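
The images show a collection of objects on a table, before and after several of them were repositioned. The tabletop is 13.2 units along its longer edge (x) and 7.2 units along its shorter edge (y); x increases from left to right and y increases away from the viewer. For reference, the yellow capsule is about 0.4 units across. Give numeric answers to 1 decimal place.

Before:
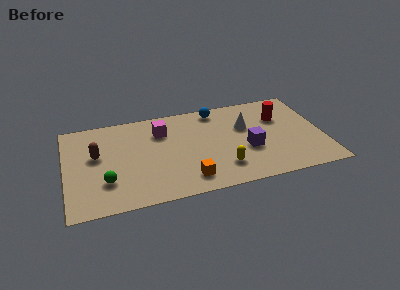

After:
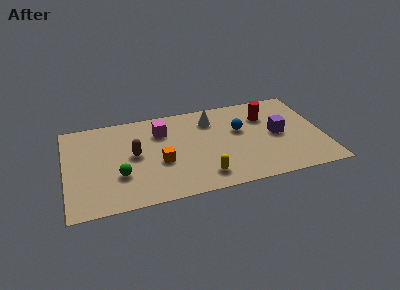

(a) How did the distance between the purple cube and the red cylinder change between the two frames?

-1.1

The distance was about 2.8 in the first image and 1.7 in the second, so they moved 1.1 units closer together.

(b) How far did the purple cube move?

1.8

From (9.3, 2.8) to (10.9, 3.6), the purple cube covered √(1.6² + 0.8²) ≈ 1.8 units.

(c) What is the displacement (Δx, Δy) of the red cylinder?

(-0.7, 0.3)

The red cylinder started near (11.1, 4.9) and ended near (10.4, 5.2).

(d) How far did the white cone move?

2.0

The white cone was near (9.3, 4.6) before and (7.6, 5.6) after, so it travelled √(1.7² + 1.0²) ≈ 2.0 units.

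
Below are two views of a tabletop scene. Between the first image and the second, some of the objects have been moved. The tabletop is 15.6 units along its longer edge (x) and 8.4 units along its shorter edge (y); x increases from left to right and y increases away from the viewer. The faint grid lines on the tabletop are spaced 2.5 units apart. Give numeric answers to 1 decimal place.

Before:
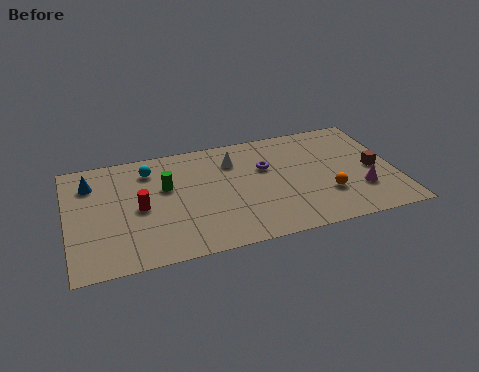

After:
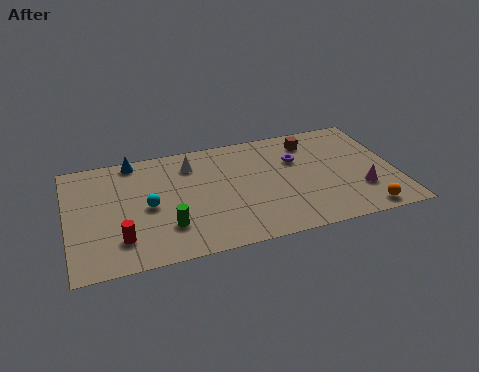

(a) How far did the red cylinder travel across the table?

2.2

The red cylinder was near (3.4, 4.0) before and (2.4, 2.0) after, so it travelled √(1.0² + 2.0²) ≈ 2.2 units.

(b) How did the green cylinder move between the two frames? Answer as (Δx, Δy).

(-0.1, -2.9)

The green cylinder was at about (4.7, 5.2) and moved to about (4.6, 2.3).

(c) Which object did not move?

the magenta cone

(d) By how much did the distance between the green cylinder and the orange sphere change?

+1.4

Before: roughly 7.9 units apart; after: 9.3. That's 1.4 units further apart.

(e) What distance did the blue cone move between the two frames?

2.4

From (1.2, 6.4) to (3.3, 7.6), the blue cone covered √(2.1² + 1.2²) ≈ 2.4 units.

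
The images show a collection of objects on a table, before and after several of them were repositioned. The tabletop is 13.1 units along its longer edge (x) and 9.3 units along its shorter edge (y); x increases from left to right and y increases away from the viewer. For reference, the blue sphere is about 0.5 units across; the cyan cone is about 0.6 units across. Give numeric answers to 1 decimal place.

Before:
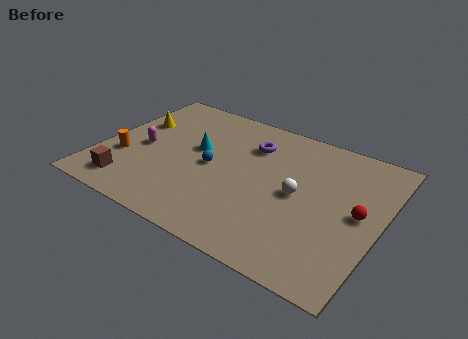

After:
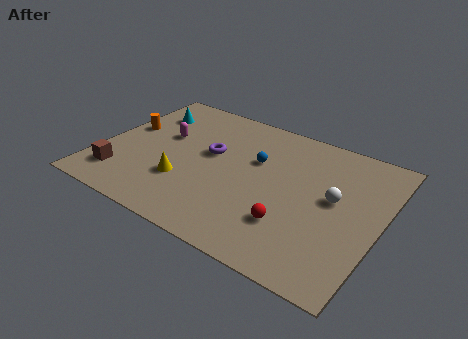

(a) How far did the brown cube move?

0.6

From (1.8, 1.5) to (1.3, 1.9), the brown cube covered √(0.5² + 0.4²) ≈ 0.6 units.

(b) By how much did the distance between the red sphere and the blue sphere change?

-2.9

The distance was about 6.9 in the first image and 4.0 in the second, so they moved 2.9 units closer together.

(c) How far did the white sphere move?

1.7

From (9.3, 4.6) to (10.9, 5.1), the white sphere covered √(1.6² + 0.5²) ≈ 1.7 units.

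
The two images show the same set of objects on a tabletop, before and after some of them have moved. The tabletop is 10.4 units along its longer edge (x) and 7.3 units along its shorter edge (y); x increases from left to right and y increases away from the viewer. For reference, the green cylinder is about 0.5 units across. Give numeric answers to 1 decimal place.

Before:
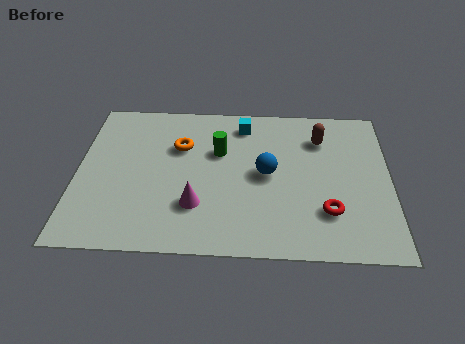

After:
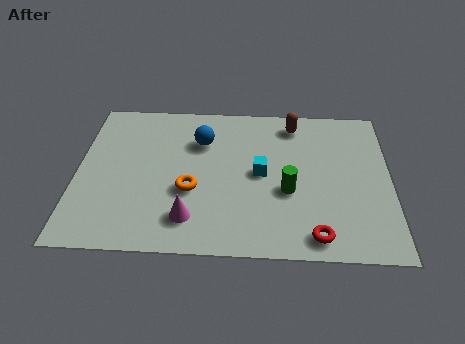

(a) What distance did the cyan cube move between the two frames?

2.5

The cyan cube moved from about (5.5, 6.1) to (6.1, 3.7), a distance of √(0.6² + 2.4²) ≈ 2.5.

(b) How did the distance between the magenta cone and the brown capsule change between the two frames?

+0.5

Before: roughly 5.3 units apart; after: 5.8. That's 0.5 units further apart.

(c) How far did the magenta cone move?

0.6

From (4.0, 2.1) to (3.8, 1.5), the magenta cone covered √(0.2² + 0.6²) ≈ 0.6 units.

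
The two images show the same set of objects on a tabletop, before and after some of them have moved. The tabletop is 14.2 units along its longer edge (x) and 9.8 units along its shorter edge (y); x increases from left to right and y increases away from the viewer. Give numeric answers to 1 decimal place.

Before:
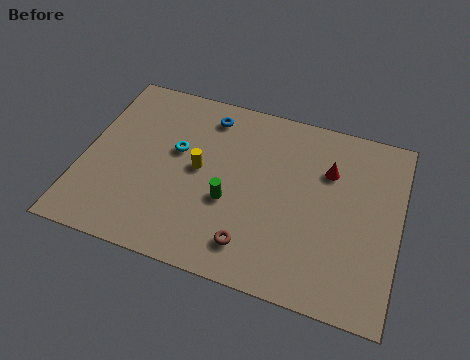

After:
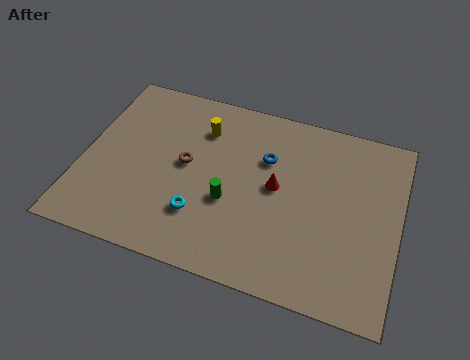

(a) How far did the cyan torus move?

3.4

The cyan torus was near (4.1, 5.8) before and (5.5, 2.7) after, so it travelled √(1.4² + 3.1²) ≈ 3.4 units.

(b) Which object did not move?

the green cylinder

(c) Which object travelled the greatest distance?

the brown torus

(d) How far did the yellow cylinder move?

2.3

The yellow cylinder moved from about (5.2, 5.1) to (5.1, 7.4), a distance of √(0.1² + 2.3²) ≈ 2.3.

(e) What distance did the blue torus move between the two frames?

3.2

From (5.3, 8.2) to (8.1, 6.6), the blue torus covered √(2.8² + 1.6²) ≈ 3.2 units.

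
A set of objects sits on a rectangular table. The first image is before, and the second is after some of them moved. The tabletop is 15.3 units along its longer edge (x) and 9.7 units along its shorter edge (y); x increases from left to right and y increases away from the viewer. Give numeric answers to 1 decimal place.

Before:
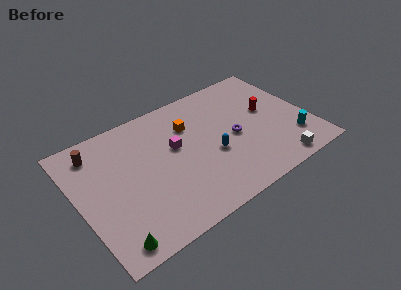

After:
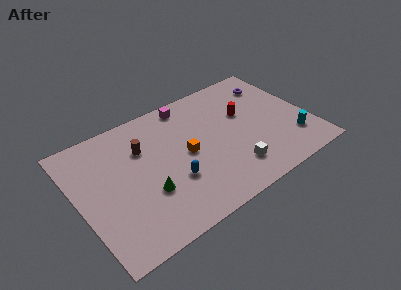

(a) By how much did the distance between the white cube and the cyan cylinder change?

+2.2

Before: roughly 2.0 units apart; after: 4.2. That's 2.2 units further apart.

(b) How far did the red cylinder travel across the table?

1.6

From (12.8, 5.5) to (11.3, 6.0), the red cylinder covered √(1.5² + 0.5²) ≈ 1.6 units.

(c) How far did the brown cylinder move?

3.2

The brown cylinder moved from about (1.6, 8.0) to (4.5, 6.7), a distance of √(2.9² + 1.3²) ≈ 3.2.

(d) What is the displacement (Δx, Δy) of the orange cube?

(-0.6, -2.1)

From the two frames, the orange cube sits at roughly (7.7, 6.9) before and (7.1, 4.8) after.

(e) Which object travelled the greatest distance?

the purple torus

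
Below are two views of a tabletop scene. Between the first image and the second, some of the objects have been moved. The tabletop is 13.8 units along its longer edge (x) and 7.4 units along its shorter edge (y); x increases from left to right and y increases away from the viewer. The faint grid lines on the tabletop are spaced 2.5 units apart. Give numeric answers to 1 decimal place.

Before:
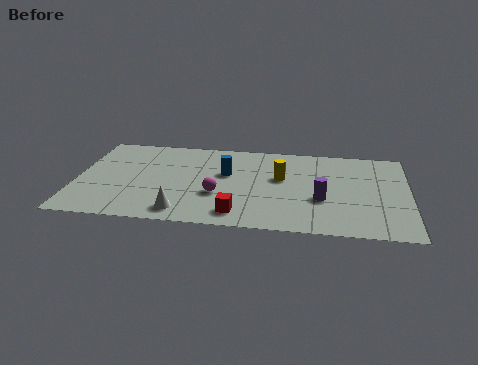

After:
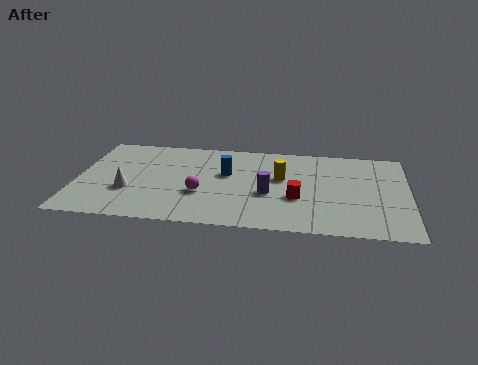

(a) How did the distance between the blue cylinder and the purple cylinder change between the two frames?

-2.0

They were about 4.3 units apart before and 2.3 after — 2.0 units closer together.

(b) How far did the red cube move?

2.9

The red cube moved from about (6.8, 1.2) to (9.2, 2.8), a distance of √(2.4² + 1.6²) ≈ 2.9.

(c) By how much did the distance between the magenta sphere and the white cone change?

+0.9

Before: roughly 2.1 units apart; after: 3.0. That's 0.9 units further apart.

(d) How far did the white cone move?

2.7

The white cone moved from about (4.5, 1.1) to (2.2, 2.6), a distance of √(2.3² + 1.5²) ≈ 2.7.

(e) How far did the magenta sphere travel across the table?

0.7

The magenta sphere was near (5.9, 2.7) before and (5.2, 2.7) after, so it travelled √(0.7² + 0.0²) ≈ 0.7 units.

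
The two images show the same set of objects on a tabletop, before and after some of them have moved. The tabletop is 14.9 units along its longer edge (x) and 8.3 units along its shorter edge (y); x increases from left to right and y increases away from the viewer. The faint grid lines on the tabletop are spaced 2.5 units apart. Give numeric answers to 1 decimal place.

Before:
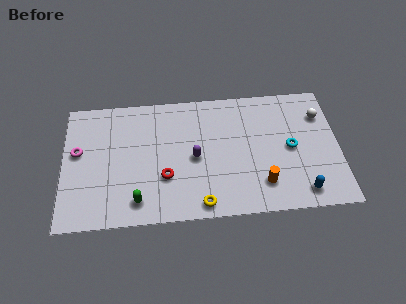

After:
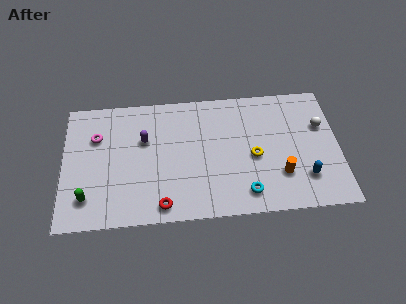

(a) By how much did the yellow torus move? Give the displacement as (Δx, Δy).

(2.9, 2.8)

The yellow torus started near (7.4, 0.9) and ended near (10.3, 3.7).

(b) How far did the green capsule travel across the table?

2.7

The green capsule moved from about (4.0, 1.4) to (1.3, 1.8), a distance of √(2.7² + 0.4²) ≈ 2.7.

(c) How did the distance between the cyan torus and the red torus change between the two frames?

-2.4

The distance was about 6.9 in the first image and 4.5 in the second, so they moved 2.4 units closer together.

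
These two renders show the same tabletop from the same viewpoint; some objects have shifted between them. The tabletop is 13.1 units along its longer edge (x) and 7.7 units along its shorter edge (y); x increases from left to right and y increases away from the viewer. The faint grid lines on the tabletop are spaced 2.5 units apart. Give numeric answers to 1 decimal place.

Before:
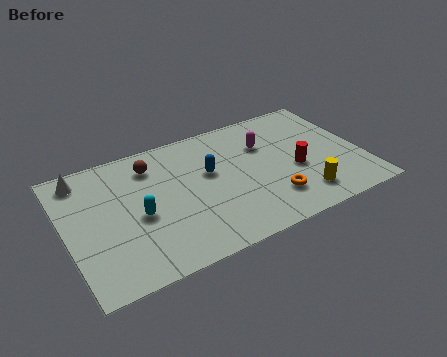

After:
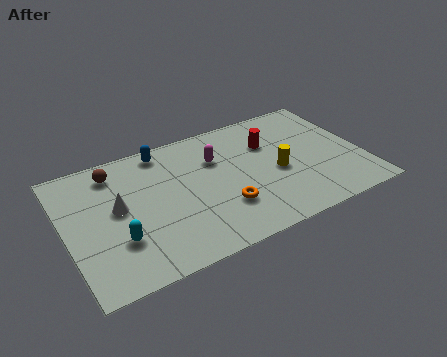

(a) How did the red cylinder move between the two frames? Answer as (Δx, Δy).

(-0.9, 2.1)

The red cylinder was at about (10.1, 3.2) and moved to about (9.2, 5.3).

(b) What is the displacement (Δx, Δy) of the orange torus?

(-2.1, 0.4)

From the two frames, the orange torus sits at roughly (8.8, 1.9) before and (6.7, 2.3) after.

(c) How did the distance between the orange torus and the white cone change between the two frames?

-4.3

The distance was about 9.1 in the first image and 4.8 in the second, so they moved 4.3 units closer together.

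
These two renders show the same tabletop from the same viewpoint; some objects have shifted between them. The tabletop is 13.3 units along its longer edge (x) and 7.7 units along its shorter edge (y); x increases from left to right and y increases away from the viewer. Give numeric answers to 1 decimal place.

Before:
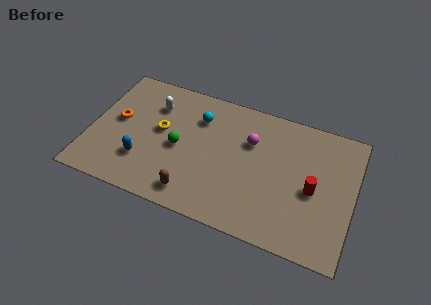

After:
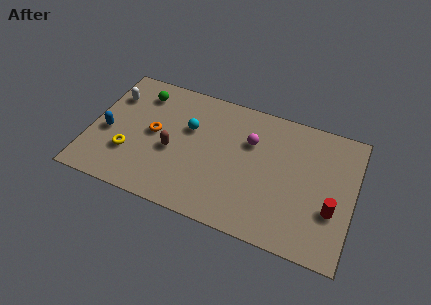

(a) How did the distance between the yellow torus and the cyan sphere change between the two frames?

+1.5

The distance was about 2.3 in the first image and 3.8 in the second, so they moved 1.5 units further apart.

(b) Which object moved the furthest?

the green sphere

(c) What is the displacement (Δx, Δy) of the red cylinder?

(1.0, -0.8)

The red cylinder was at about (11.3, 3.5) and moved to about (12.3, 2.7).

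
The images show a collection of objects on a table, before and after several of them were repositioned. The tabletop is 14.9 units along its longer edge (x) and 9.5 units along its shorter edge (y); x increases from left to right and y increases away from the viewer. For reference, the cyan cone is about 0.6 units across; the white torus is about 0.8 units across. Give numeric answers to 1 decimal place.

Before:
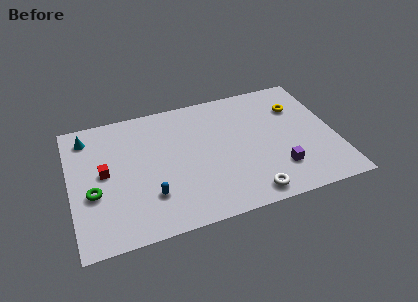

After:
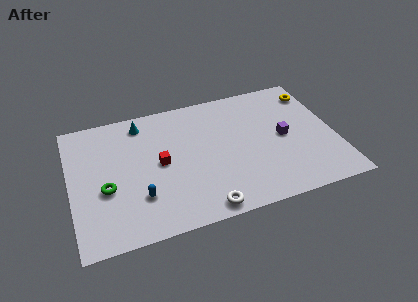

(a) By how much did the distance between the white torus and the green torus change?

-2.9

They were about 8.9 units apart before and 6.0 after — 2.9 units closer together.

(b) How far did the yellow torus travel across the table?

1.4

From (13.0, 6.8) to (14.1, 7.7), the yellow torus covered √(1.1² + 0.9²) ≈ 1.4 units.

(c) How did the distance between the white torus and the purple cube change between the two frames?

+4.0

They were about 2.2 units apart before and 6.2 after — 4.0 units further apart.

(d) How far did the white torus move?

2.6

The white torus moved from about (9.7, 1.1) to (7.1, 0.9), a distance of √(2.6² + 0.2²) ≈ 2.6.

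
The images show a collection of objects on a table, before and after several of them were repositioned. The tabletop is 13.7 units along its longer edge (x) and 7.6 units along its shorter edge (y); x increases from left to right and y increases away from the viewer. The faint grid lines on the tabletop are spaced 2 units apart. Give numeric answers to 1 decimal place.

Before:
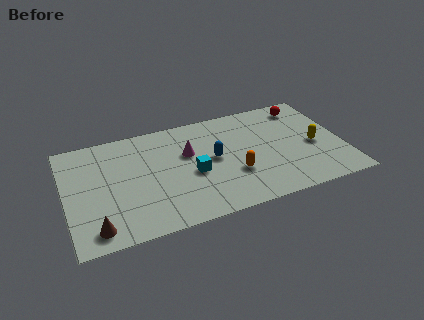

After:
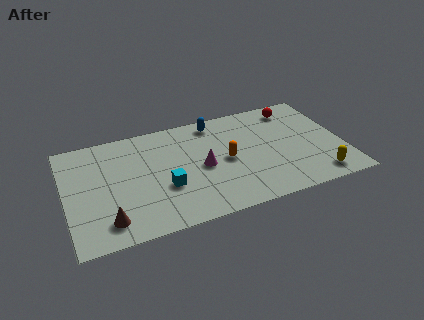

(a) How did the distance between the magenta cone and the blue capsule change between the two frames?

+1.7

Before: roughly 1.4 units apart; after: 3.1. That's 1.7 units further apart.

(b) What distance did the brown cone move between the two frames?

0.7

The brown cone was near (1.3, 1.1) before and (1.9, 1.4) after, so it travelled √(0.6² + 0.3²) ≈ 0.7 units.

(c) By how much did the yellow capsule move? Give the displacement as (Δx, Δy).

(-0.1, -2.3)

The yellow capsule started near (12.3, 3.4) and ended near (12.2, 1.1).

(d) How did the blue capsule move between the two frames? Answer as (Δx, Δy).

(0.3, 2.6)

The blue capsule started near (7.3, 4.0) and ended near (7.6, 6.6).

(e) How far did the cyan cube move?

1.5

The cyan cube moved from about (6.2, 3.3) to (4.8, 2.8), a distance of √(1.4² + 0.5²) ≈ 1.5.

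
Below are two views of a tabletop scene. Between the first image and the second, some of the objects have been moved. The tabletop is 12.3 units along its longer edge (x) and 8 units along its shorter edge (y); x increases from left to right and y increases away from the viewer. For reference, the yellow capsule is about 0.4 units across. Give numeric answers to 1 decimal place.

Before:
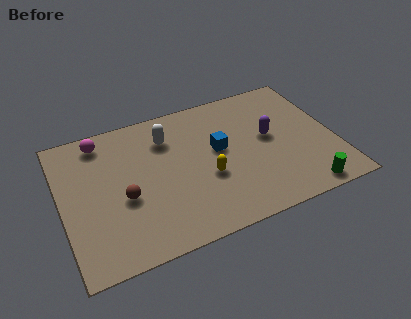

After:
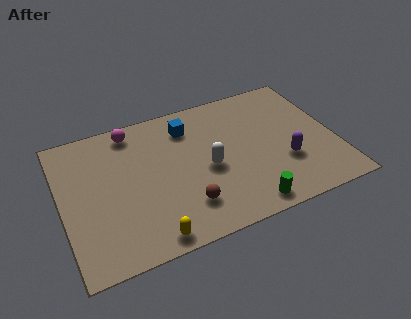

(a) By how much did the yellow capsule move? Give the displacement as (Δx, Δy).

(-2.8, -2.3)

From the two frames, the yellow capsule sits at roughly (6.4, 3.1) before and (3.6, 0.8) after.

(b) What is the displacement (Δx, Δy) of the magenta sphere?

(1.4, 0.1)

From the two frames, the magenta sphere sits at roughly (2.0, 6.9) before and (3.4, 7.0) after.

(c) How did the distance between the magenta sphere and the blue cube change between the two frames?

-3.0

They were about 5.6 units apart before and 2.6 after — 3.0 units closer together.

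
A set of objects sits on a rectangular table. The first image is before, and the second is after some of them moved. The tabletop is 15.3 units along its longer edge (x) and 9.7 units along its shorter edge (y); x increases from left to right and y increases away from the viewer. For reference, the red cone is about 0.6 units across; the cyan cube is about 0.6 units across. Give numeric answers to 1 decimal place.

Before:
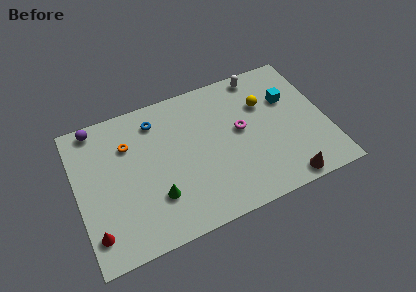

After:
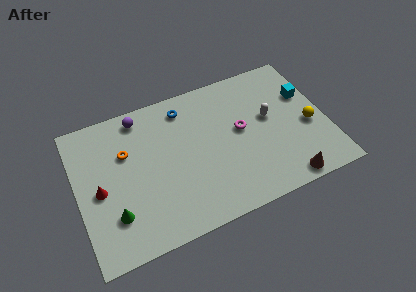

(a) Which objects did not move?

the magenta torus and the brown cone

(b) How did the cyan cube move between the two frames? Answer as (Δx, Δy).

(1.1, -0.1)

The cyan cube was at about (13.2, 6.4) and moved to about (14.3, 6.3).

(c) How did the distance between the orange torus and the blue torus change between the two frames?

+2.1

Before: roughly 2.1 units apart; after: 4.2. That's 2.1 units further apart.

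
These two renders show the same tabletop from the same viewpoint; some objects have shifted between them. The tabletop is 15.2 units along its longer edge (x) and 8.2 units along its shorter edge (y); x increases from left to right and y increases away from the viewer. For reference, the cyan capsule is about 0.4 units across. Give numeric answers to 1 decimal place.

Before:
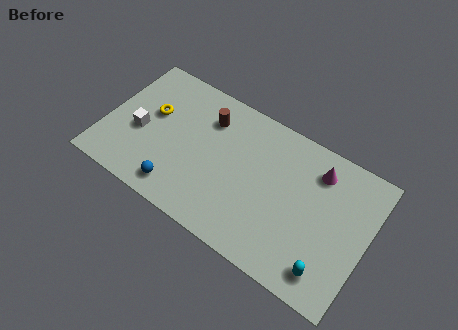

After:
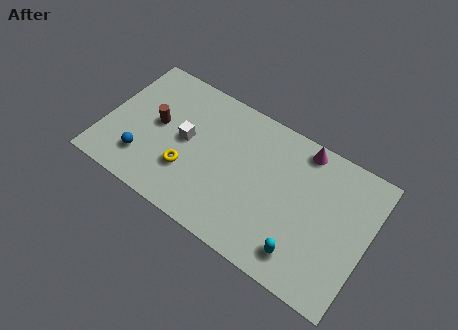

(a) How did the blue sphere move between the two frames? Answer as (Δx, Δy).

(-2.2, 0.7)

From the two frames, the blue sphere sits at roughly (4.7, 1.3) before and (2.5, 2.0) after.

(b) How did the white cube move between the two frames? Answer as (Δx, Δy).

(2.6, 0.8)

From the two frames, the white cube sits at roughly (2.0, 3.5) before and (4.6, 4.3) after.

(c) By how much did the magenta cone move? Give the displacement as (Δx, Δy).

(-1.0, 0.8)

From the two frames, the magenta cone sits at roughly (12.0, 6.5) before and (11.0, 7.3) after.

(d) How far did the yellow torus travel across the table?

3.4

The yellow torus moved from about (2.5, 4.9) to (5.0, 2.6), a distance of √(2.5² + 2.3²) ≈ 3.4.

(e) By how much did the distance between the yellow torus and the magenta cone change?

-2.0

Before: roughly 9.6 units apart; after: 7.6. That's 2.0 units closer together.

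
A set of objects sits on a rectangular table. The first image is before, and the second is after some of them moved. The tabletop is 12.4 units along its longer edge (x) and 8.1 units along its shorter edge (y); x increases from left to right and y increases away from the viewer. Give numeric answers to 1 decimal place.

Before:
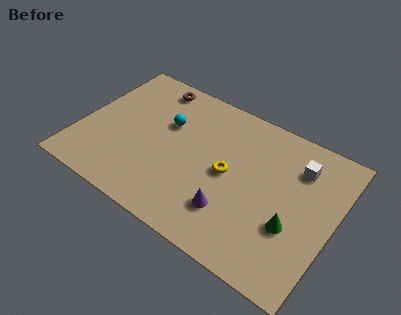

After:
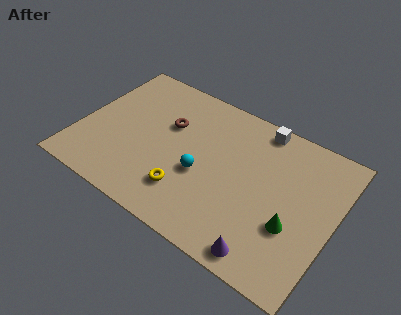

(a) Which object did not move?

the green cone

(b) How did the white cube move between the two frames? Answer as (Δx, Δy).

(-2.1, 1.2)

From the two frames, the white cube sits at roughly (10.4, 6.1) before and (8.3, 7.3) after.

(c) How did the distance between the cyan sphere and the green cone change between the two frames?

-2.5

They were about 7.0 units apart before and 4.5 after — 2.5 units closer together.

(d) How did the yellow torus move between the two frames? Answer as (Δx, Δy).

(-1.7, -2.0)

From the two frames, the yellow torus sits at roughly (7.3, 4.0) before and (5.6, 2.0) after.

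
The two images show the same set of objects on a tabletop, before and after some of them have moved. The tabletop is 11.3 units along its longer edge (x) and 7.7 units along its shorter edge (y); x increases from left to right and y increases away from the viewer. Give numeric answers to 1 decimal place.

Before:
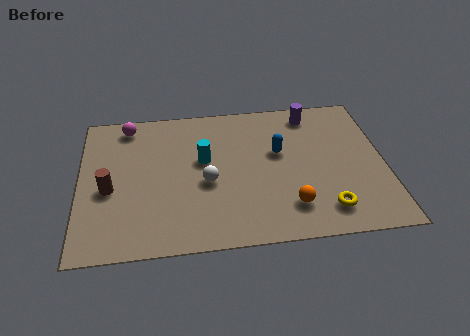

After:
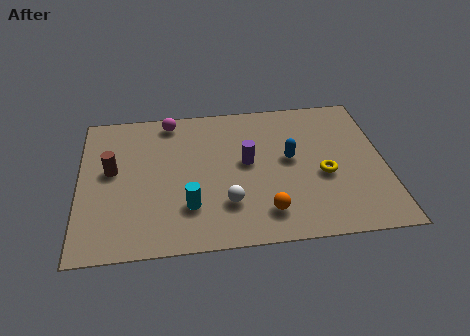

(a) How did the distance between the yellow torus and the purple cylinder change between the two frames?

-2.2

Before: roughly 5.2 units apart; after: 3.0. That's 2.2 units closer together.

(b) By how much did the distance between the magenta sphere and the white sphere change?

+0.6

Before: roughly 4.5 units apart; after: 5.1. That's 0.6 units further apart.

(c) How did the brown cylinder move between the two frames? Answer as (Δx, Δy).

(0.1, 1.0)

The brown cylinder was at about (1.1, 3.3) and moved to about (1.2, 4.3).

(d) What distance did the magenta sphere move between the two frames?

1.6

The magenta sphere was near (1.8, 6.7) before and (3.4, 6.8) after, so it travelled √(1.6² + 0.1²) ≈ 1.6 units.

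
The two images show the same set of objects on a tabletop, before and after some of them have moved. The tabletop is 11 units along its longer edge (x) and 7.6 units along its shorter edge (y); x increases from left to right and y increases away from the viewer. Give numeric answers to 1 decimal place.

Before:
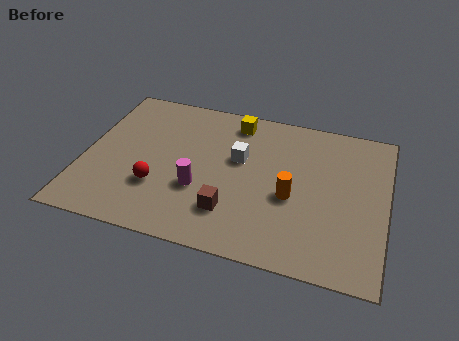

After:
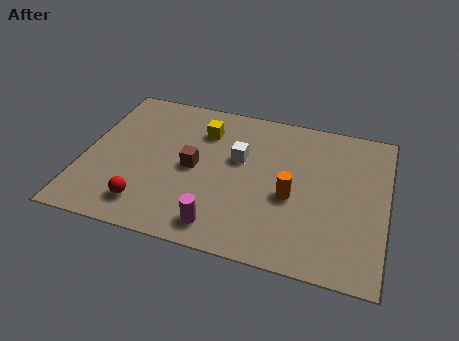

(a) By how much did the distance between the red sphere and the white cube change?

+0.9

The distance was about 3.6 in the first image and 4.5 in the second, so they moved 0.9 units further apart.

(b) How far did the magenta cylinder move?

1.8

From (4.3, 2.7) to (5.2, 1.1), the magenta cylinder covered √(0.9² + 1.6²) ≈ 1.8 units.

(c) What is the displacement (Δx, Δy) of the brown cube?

(-1.5, 1.8)

The brown cube was at about (5.5, 1.9) and moved to about (4.0, 3.7).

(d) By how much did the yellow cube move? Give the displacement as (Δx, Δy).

(-1.1, -0.8)

From the two frames, the yellow cube sits at roughly (5.3, 6.5) before and (4.2, 5.7) after.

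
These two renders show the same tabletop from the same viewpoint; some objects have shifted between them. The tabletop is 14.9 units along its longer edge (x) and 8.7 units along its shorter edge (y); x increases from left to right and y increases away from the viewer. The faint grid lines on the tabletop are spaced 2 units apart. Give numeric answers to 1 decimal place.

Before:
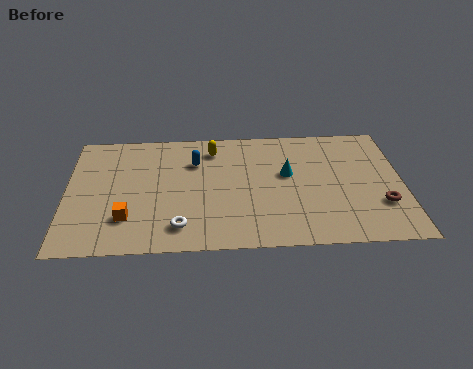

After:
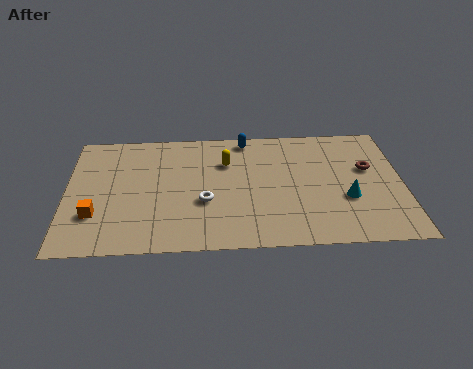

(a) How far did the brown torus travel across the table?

2.6

From (13.9, 2.7) to (13.4, 5.3), the brown torus covered √(0.5² + 2.6²) ≈ 2.6 units.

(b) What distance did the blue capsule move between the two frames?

2.8

The blue capsule moved from about (5.7, 6.2) to (8.0, 7.8), a distance of √(2.3² + 1.6²) ≈ 2.8.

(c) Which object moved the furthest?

the cyan cone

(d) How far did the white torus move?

2.0

From (5.0, 1.6) to (6.1, 3.3), the white torus covered √(1.1² + 1.7²) ≈ 2.0 units.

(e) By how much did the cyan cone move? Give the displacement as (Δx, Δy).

(2.6, -1.9)

The cyan cone was at about (9.8, 5.1) and moved to about (12.4, 3.2).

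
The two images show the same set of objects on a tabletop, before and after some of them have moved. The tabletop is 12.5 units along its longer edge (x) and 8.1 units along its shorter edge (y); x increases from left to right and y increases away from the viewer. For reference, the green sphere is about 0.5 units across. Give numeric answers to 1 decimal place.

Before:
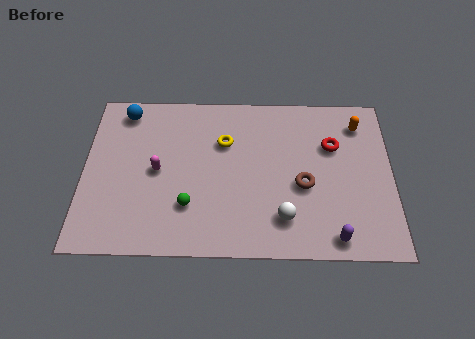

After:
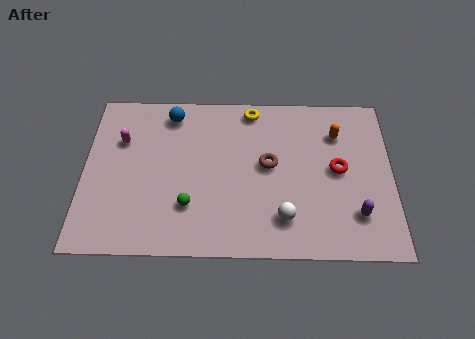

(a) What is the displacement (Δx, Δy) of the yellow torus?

(1.1, 1.7)

The yellow torus started near (5.7, 5.5) and ended near (6.8, 7.2).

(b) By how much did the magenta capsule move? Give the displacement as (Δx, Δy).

(-1.5, 1.5)

The magenta capsule was at about (3.0, 4.0) and moved to about (1.5, 5.5).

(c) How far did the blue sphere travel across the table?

1.9

The blue sphere was near (1.6, 7.0) before and (3.5, 6.9) after, so it travelled √(1.9² + 0.1²) ≈ 1.9 units.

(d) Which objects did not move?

the green sphere and the white sphere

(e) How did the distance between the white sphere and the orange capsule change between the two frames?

-0.9

They were about 5.6 units apart before and 4.7 after — 0.9 units closer together.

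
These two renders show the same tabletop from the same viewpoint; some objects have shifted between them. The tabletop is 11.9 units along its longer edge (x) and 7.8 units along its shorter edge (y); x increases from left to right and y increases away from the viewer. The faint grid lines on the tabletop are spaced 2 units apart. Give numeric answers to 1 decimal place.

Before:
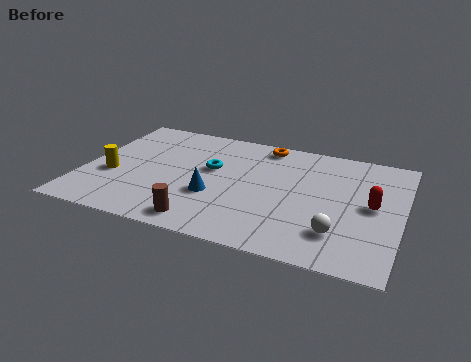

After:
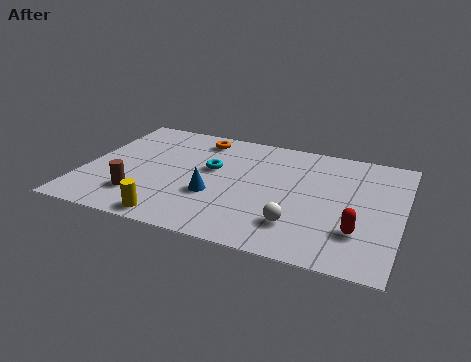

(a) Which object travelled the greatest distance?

the yellow cylinder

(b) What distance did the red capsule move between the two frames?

1.8

The red capsule was near (10.8, 4.0) before and (10.4, 2.2) after, so it travelled √(0.4² + 1.8²) ≈ 1.8 units.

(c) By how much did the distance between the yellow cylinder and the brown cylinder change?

-2.4

Before: roughly 4.2 units apart; after: 1.8. That's 2.4 units closer together.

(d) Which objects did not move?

the cyan torus and the blue cone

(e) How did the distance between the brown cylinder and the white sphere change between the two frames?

+0.9

The distance was about 5.0 in the first image and 5.9 in the second, so they moved 0.9 units further apart.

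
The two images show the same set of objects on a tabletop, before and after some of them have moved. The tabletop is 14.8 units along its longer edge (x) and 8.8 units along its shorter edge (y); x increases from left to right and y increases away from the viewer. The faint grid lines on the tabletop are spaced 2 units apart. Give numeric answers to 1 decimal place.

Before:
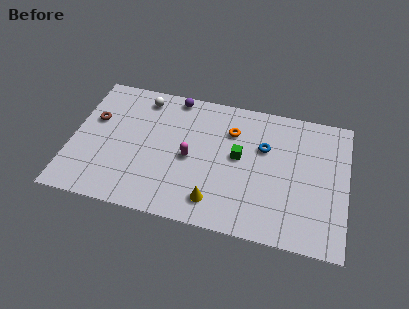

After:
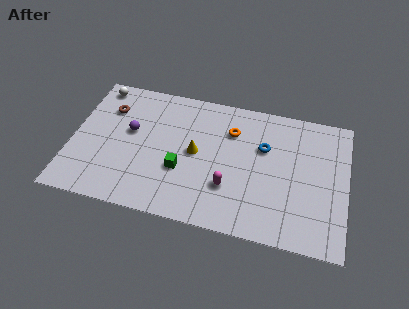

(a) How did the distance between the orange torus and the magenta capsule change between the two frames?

+0.6

The distance was about 3.1 in the first image and 3.7 in the second, so they moved 0.6 units further apart.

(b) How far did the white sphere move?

2.5

The white sphere was near (3.6, 7.5) before and (1.1, 7.8) after, so it travelled √(2.5² + 0.3²) ≈ 2.5 units.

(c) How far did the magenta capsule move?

2.6

The magenta capsule was near (6.4, 4.1) before and (8.6, 2.7) after, so it travelled √(2.2² + 1.4²) ≈ 2.6 units.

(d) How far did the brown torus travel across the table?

1.1

The brown torus was near (1.1, 5.5) before and (1.8, 6.4) after, so it travelled √(0.7² + 0.9²) ≈ 1.1 units.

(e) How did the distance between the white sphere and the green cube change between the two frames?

+0.7

The distance was about 6.0 in the first image and 6.7 in the second, so they moved 0.7 units further apart.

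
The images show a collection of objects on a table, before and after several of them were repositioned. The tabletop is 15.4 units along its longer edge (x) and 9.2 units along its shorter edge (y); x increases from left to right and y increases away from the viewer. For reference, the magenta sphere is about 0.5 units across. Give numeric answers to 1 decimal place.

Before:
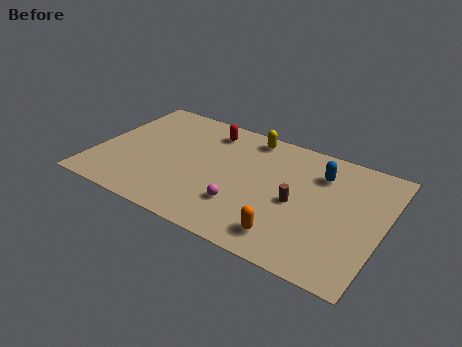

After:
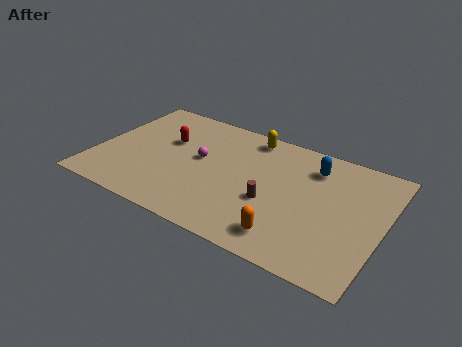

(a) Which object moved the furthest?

the magenta sphere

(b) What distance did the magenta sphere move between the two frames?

3.7

The magenta sphere was near (8.2, 2.6) before and (5.5, 5.1) after, so it travelled √(2.7² + 2.5²) ≈ 3.7 units.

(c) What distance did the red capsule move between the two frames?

2.7

The red capsule was near (5.6, 7.6) before and (3.6, 5.8) after, so it travelled √(2.0² + 1.8²) ≈ 2.7 units.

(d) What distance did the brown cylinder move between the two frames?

1.4

The brown cylinder moved from about (10.9, 4.2) to (9.6, 3.6), a distance of √(1.3² + 0.6²) ≈ 1.4.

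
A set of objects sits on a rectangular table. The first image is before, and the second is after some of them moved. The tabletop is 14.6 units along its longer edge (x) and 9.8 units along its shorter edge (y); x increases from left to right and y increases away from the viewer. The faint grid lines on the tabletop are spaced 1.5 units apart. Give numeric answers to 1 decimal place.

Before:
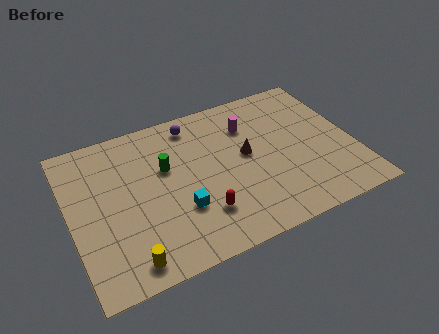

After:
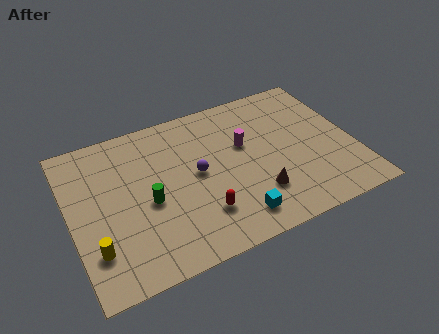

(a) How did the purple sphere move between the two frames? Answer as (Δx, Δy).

(-0.2, -3.3)

From the two frames, the purple sphere sits at roughly (6.7, 8.4) before and (6.5, 5.1) after.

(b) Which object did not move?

the red capsule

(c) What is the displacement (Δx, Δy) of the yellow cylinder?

(-1.5, 1.3)

The yellow cylinder was at about (2.5, 1.2) and moved to about (1.0, 2.5).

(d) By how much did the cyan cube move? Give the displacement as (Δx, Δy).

(2.6, -1.6)

From the two frames, the cyan cube sits at roughly (5.4, 3.2) before and (8.0, 1.6) after.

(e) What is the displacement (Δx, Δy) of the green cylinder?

(-1.1, -1.8)

The green cylinder was at about (5.0, 6.1) and moved to about (3.9, 4.3).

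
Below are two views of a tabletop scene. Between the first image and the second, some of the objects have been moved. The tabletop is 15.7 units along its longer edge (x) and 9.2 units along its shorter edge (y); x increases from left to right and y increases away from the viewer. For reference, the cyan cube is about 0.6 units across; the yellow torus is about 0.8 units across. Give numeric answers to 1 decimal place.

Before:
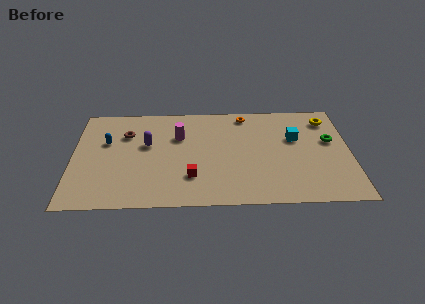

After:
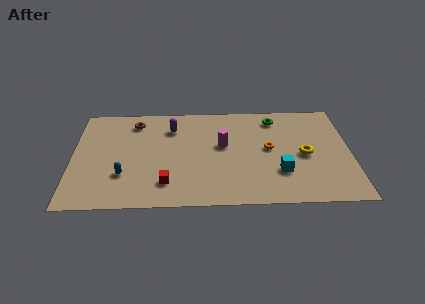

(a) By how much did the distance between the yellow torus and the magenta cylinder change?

-3.9

Before: roughly 8.6 units apart; after: 4.7. That's 3.9 units closer together.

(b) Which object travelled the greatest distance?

the green torus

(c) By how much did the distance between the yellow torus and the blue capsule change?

-2.4

They were about 12.7 units apart before and 10.3 after — 2.4 units closer together.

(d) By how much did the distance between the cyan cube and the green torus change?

+2.9

Before: roughly 2.0 units apart; after: 4.9. That's 2.9 units further apart.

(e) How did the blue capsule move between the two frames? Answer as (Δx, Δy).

(1.0, -3.0)

The blue capsule started near (1.9, 5.8) and ended near (2.9, 2.8).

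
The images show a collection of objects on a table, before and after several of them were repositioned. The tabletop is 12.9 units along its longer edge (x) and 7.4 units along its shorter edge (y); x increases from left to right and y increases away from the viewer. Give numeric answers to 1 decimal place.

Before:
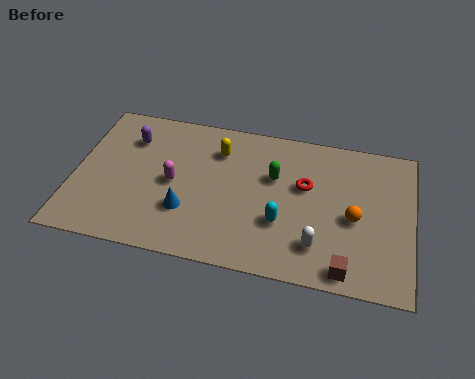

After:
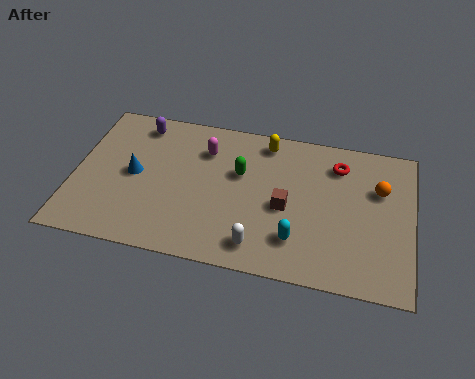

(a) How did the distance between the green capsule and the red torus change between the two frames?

+2.7

The distance was about 1.2 in the first image and 3.9 in the second, so they moved 2.7 units further apart.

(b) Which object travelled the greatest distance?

the brown cube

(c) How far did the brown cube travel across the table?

3.5

The brown cube was near (10.5, 0.8) before and (8.1, 3.3) after, so it travelled √(2.4² + 2.5²) ≈ 3.5 units.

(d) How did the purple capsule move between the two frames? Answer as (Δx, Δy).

(0.3, 0.8)

The purple capsule started near (2.0, 5.5) and ended near (2.3, 6.3).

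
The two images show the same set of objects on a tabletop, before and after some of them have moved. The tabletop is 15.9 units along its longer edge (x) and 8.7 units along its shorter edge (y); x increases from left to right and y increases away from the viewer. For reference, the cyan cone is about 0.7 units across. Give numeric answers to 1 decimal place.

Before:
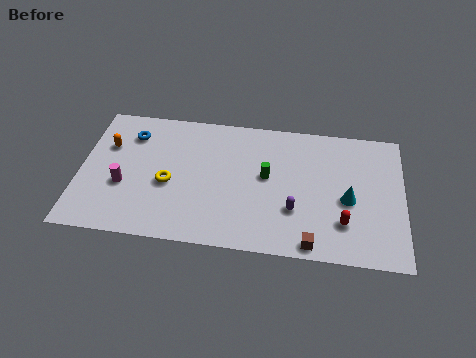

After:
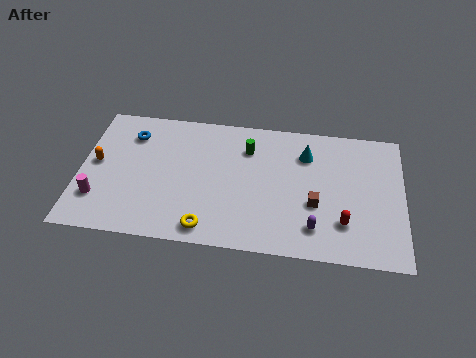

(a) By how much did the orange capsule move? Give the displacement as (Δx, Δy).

(-0.5, -1.2)

From the two frames, the orange capsule sits at roughly (1.3, 5.8) before and (0.8, 4.6) after.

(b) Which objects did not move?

the blue torus and the red capsule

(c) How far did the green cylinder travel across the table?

2.0

From (9.2, 4.8) to (8.2, 6.5), the green cylinder covered √(1.0² + 1.7²) ≈ 2.0 units.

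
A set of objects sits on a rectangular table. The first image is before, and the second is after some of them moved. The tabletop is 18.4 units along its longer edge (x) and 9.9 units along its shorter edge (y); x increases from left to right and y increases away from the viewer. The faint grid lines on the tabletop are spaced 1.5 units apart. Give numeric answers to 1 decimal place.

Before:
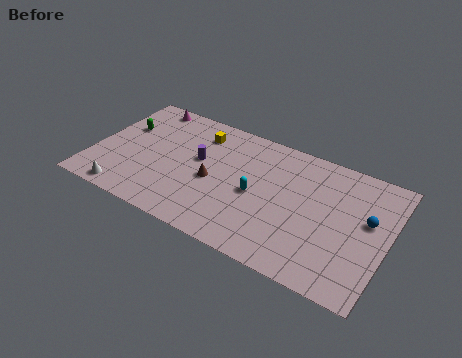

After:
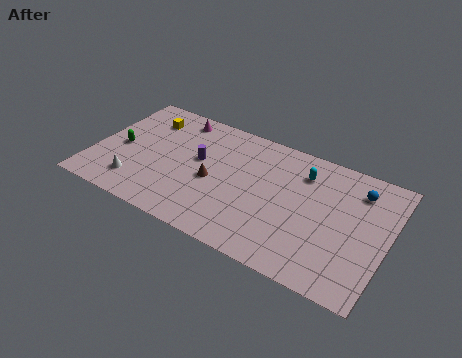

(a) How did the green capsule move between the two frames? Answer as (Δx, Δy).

(0.1, -1.8)

The green capsule started near (1.5, 6.4) and ended near (1.6, 4.6).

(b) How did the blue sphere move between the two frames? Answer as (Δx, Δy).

(-0.8, 2.0)

The blue sphere started near (17.1, 5.8) and ended near (16.3, 7.8).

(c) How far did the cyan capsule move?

4.0

The cyan capsule was near (10.3, 4.6) before and (12.9, 7.6) after, so it travelled √(2.6² + 3.0²) ≈ 4.0 units.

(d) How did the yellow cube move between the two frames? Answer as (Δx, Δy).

(-3.4, -0.2)

The yellow cube started near (6.2, 7.9) and ended near (2.8, 7.7).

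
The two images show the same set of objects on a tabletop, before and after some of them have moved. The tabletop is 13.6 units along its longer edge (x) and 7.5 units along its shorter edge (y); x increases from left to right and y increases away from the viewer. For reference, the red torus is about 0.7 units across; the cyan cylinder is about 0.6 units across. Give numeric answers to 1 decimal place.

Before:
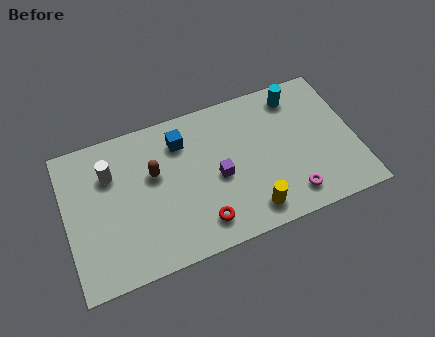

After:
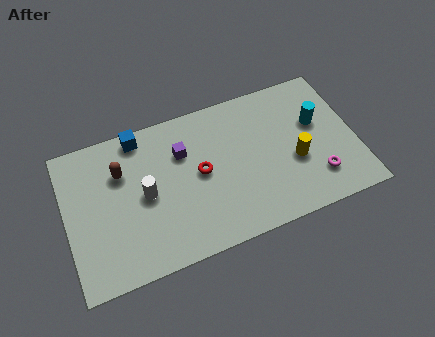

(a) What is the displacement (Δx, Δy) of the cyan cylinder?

(0.8, -1.7)

From the two frames, the cyan cylinder sits at roughly (11.1, 6.3) before and (11.9, 4.6) after.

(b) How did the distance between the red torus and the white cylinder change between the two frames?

-2.9

The distance was about 5.5 in the first image and 2.6 in the second, so they moved 2.9 units closer together.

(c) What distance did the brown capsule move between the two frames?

1.6

The brown capsule was near (4.2, 4.6) before and (2.7, 5.2) after, so it travelled √(1.5² + 0.6²) ≈ 1.6 units.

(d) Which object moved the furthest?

the yellow cylinder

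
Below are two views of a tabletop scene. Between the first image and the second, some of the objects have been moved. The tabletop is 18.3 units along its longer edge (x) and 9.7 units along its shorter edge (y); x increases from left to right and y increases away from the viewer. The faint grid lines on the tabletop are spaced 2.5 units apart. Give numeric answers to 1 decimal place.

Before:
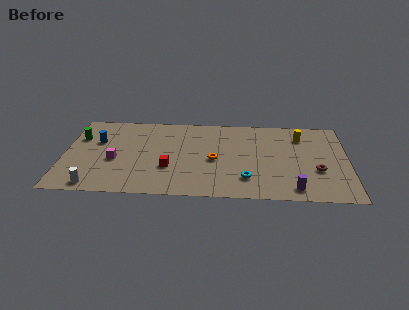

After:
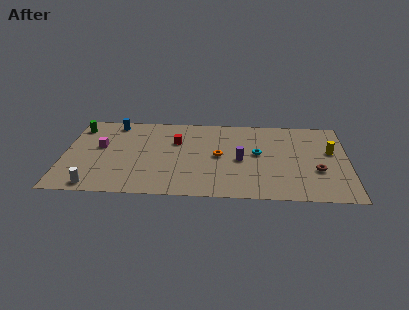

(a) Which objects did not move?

the white cylinder and the brown torus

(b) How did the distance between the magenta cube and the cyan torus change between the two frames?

+1.5

The distance was about 8.7 in the first image and 10.2 in the second, so they moved 1.5 units further apart.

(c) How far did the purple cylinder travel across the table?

4.7

The purple cylinder moved from about (14.8, 1.3) to (11.4, 4.5), a distance of √(3.4² + 3.2²) ≈ 4.7.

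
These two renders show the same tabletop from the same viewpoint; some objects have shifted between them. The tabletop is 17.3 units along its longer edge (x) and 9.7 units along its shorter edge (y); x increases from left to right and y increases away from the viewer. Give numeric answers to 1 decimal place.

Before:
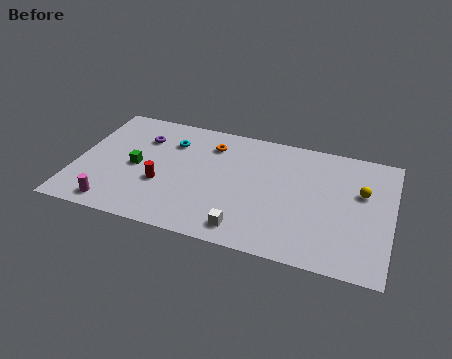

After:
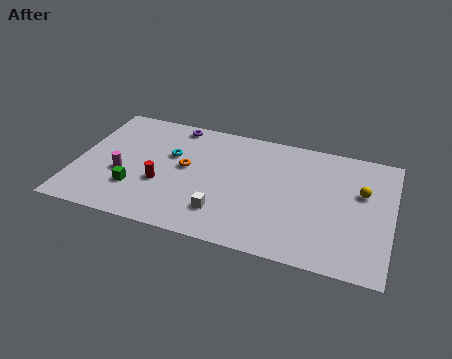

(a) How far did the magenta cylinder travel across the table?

2.6

From (2.4, 1.2) to (2.6, 3.8), the magenta cylinder covered √(0.2² + 2.6²) ≈ 2.6 units.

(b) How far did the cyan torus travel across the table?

1.1

From (5.0, 7.2) to (5.1, 6.1), the cyan torus covered √(0.1² + 1.1²) ≈ 1.1 units.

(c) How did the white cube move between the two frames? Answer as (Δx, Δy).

(-1.3, 0.9)

The white cube started near (9.6, 1.4) and ended near (8.3, 2.3).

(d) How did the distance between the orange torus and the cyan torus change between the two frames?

-1.0

The distance was about 2.2 in the first image and 1.2 in the second, so they moved 1.0 units closer together.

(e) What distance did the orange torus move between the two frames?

2.6

The orange torus moved from about (7.2, 7.6) to (6.0, 5.3), a distance of √(1.2² + 2.3²) ≈ 2.6.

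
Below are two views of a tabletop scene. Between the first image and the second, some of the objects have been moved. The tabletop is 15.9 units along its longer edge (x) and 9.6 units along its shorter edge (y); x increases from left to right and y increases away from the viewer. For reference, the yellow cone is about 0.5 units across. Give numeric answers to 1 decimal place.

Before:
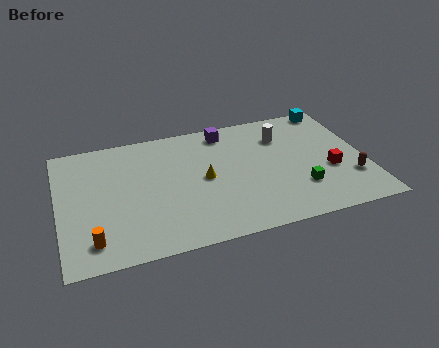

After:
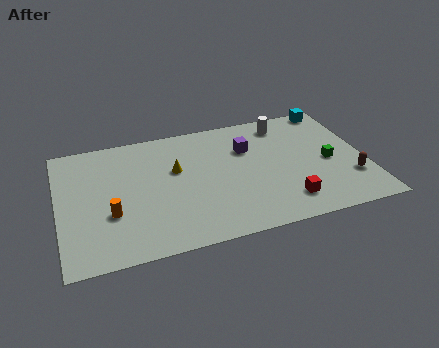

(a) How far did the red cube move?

3.1

From (14.0, 3.7) to (11.5, 1.9), the red cube covered √(2.5² + 1.8²) ≈ 3.1 units.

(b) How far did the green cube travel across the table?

2.4

The green cube was near (12.3, 2.7) before and (14.0, 4.4) after, so it travelled √(1.7² + 1.7²) ≈ 2.4 units.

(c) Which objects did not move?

the brown capsule and the cyan cube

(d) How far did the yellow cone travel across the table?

1.8

The yellow cone was near (7.5, 4.8) before and (6.1, 5.9) after, so it travelled √(1.4² + 1.1²) ≈ 1.8 units.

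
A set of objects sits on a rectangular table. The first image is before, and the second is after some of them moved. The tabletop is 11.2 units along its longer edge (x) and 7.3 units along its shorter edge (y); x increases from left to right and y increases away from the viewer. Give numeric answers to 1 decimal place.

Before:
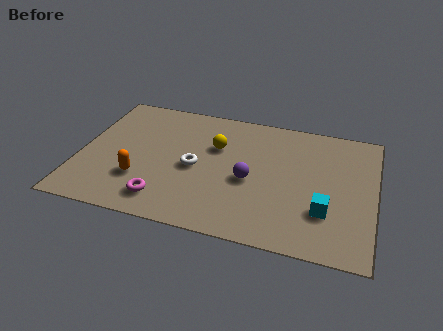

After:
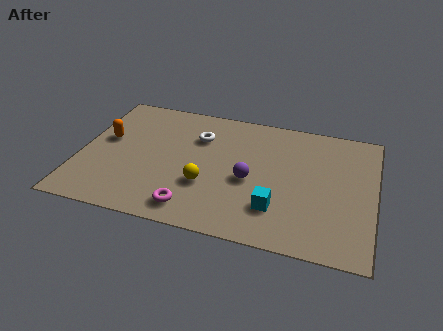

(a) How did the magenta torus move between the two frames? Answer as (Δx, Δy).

(1.1, -0.2)

From the two frames, the magenta torus sits at roughly (3.4, 1.3) before and (4.5, 1.1) after.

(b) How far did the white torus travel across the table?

1.8

The white torus was near (4.4, 3.4) before and (4.4, 5.2) after, so it travelled √(0.0² + 1.8²) ≈ 1.8 units.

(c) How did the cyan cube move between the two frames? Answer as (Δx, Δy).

(-1.8, -0.3)

From the two frames, the cyan cube sits at roughly (9.4, 2.2) before and (7.6, 1.9) after.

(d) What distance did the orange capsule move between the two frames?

2.5

The orange capsule was near (2.4, 2.2) before and (0.9, 4.2) after, so it travelled √(1.5² + 2.0²) ≈ 2.5 units.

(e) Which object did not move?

the purple sphere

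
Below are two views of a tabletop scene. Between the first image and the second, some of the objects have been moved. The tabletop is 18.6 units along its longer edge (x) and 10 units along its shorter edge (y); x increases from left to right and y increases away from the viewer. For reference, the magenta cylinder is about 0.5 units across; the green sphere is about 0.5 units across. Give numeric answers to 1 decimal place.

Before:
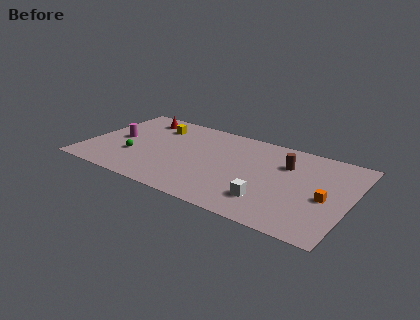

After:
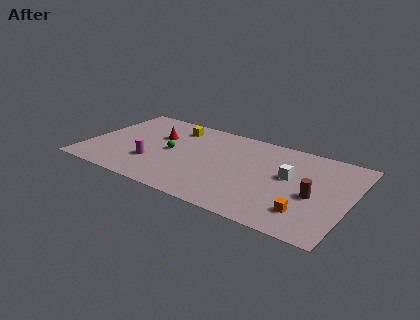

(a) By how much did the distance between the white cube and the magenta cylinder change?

-1.7

Before: roughly 11.5 units apart; after: 9.8. That's 1.7 units closer together.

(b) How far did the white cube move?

3.4

From (13.3, 2.4) to (14.3, 5.7), the white cube covered √(1.0² + 3.3²) ≈ 3.4 units.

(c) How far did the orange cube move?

2.4

The orange cube moved from about (17.0, 4.4) to (15.9, 2.3), a distance of √(1.1² + 2.1²) ≈ 2.4.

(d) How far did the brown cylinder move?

3.5

The brown cylinder moved from about (13.9, 7.0) to (16.2, 4.3), a distance of √(2.3² + 2.7²) ≈ 3.5.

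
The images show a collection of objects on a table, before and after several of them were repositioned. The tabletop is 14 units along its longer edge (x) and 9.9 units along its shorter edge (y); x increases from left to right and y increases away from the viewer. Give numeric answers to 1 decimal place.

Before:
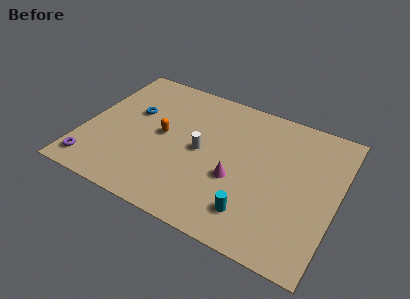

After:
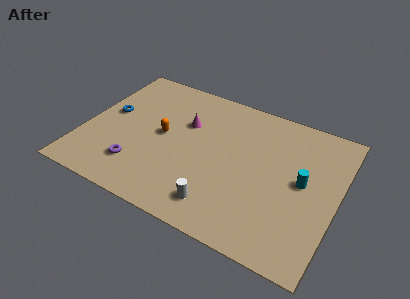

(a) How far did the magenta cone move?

4.2

The magenta cone was near (8.6, 3.8) before and (5.4, 6.5) after, so it travelled √(3.2² + 2.7²) ≈ 4.2 units.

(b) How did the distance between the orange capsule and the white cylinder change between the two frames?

+2.8

They were about 2.2 units apart before and 5.0 after — 2.8 units further apart.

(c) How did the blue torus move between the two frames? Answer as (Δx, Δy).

(-1.3, -0.6)

The blue torus started near (2.5, 6.1) and ended near (1.2, 5.5).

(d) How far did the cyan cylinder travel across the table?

3.9

The cyan cylinder was near (9.8, 2.0) before and (12.1, 5.2) after, so it travelled √(2.3² + 3.2²) ≈ 3.9 units.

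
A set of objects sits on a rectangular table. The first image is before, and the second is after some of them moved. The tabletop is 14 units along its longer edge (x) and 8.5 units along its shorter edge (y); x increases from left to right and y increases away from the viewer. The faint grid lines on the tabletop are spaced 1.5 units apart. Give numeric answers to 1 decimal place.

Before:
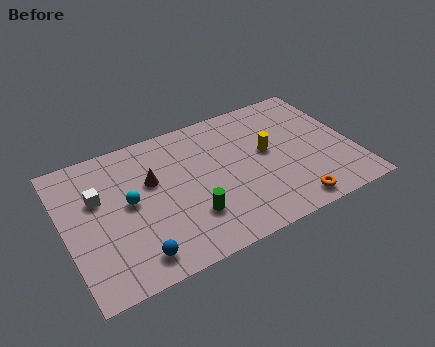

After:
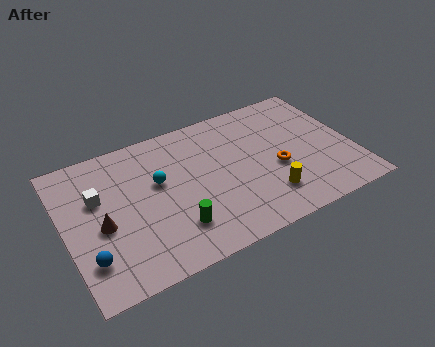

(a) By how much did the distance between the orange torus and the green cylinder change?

+0.5

Before: roughly 4.9 units apart; after: 5.4. That's 0.5 units further apart.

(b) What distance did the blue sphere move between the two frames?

2.2

The blue sphere moved from about (3.0, 1.3) to (0.9, 2.1), a distance of √(2.1² + 0.8²) ≈ 2.2.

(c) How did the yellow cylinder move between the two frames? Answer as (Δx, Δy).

(-0.4, -2.7)

The yellow cylinder was at about (9.9, 4.7) and moved to about (9.5, 2.0).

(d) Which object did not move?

the white cube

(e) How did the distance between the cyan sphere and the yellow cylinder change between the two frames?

-1.0

Before: roughly 6.8 units apart; after: 5.8. That's 1.0 units closer together.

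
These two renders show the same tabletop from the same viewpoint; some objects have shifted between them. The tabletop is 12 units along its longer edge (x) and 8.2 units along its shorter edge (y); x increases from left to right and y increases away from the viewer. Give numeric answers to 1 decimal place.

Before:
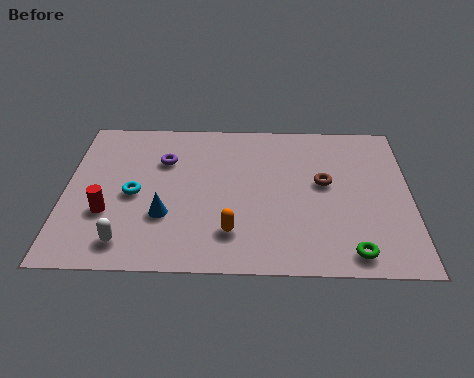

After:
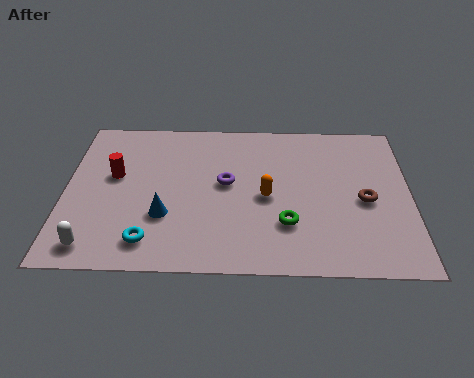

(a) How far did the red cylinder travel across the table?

2.0

The red cylinder was near (1.5, 2.8) before and (1.7, 4.8) after, so it travelled √(0.2² + 2.0²) ≈ 2.0 units.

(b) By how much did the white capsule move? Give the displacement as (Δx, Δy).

(-1.1, -0.2)

The white capsule was at about (2.2, 1.3) and moved to about (1.1, 1.1).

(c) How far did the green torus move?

2.6

From (9.9, 1.0) to (7.7, 2.4), the green torus covered √(2.2² + 1.4²) ≈ 2.6 units.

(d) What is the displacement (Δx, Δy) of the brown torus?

(1.4, -0.9)

The brown torus started near (9.0, 4.6) and ended near (10.4, 3.7).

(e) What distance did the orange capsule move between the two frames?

2.2

From (5.8, 1.9) to (7.0, 3.8), the orange capsule covered √(1.2² + 1.9²) ≈ 2.2 units.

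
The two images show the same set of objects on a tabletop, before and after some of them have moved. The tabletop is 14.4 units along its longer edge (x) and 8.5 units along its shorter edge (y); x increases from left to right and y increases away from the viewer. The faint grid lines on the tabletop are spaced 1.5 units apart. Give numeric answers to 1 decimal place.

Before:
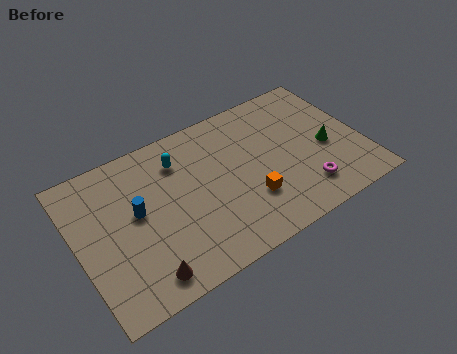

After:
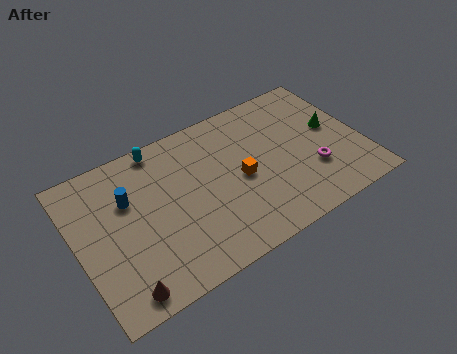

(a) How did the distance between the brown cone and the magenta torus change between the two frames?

+1.8

The distance was about 8.3 in the first image and 10.1 in the second, so they moved 1.8 units further apart.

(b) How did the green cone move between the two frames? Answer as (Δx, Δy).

(0.5, 1.0)

The green cone was at about (12.6, 3.7) and moved to about (13.1, 4.7).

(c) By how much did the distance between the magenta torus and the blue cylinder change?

+0.9

The distance was about 8.6 in the first image and 9.5 in the second, so they moved 0.9 units further apart.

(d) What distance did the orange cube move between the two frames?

1.4

The orange cube was near (8.4, 2.6) before and (8.2, 4.0) after, so it travelled √(0.2² + 1.4²) ≈ 1.4 units.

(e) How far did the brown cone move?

1.1

The brown cone was near (2.8, 1.2) before and (1.7, 1.0) after, so it travelled √(1.1² + 0.2²) ≈ 1.1 units.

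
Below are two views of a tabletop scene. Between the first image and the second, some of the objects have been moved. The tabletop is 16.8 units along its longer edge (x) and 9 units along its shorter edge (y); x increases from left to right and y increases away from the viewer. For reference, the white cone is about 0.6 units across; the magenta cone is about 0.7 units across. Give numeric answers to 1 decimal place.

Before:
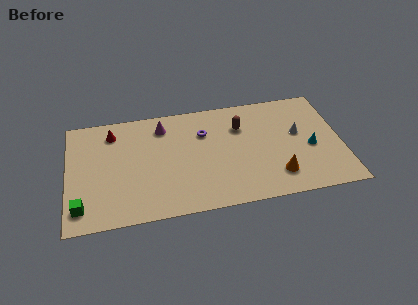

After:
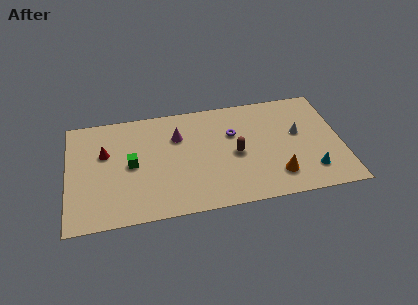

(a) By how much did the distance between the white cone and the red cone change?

+0.3

The distance was about 11.6 in the first image and 11.9 in the second, so they moved 0.3 units further apart.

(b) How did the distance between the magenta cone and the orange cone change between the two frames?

-1.3

They were about 8.6 units apart before and 7.3 after — 1.3 units closer together.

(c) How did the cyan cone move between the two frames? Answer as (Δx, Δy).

(-0.1, -1.9)

From the two frames, the cyan cone sits at roughly (14.9, 3.9) before and (14.8, 2.0) after.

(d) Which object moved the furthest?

the green cube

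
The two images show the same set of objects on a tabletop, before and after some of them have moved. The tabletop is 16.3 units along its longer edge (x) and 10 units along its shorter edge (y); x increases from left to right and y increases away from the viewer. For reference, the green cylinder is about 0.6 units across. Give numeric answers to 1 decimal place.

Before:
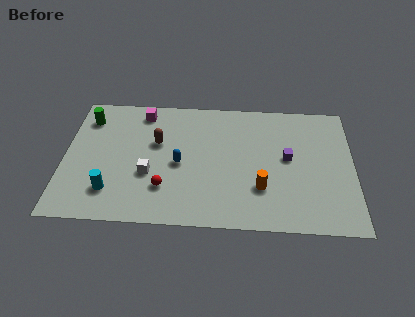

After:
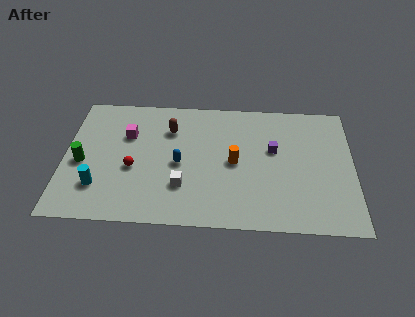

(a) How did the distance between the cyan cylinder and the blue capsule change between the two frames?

+0.5

They were about 4.4 units apart before and 4.9 after — 0.5 units further apart.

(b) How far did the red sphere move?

2.3

The red sphere moved from about (5.7, 2.7) to (3.9, 4.1), a distance of √(1.8² + 1.4²) ≈ 2.3.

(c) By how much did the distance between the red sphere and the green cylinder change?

-4.0

The distance was about 6.9 in the first image and 2.9 in the second, so they moved 4.0 units closer together.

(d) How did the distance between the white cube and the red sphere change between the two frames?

+1.7

They were about 1.3 units apart before and 3.0 after — 1.7 units further apart.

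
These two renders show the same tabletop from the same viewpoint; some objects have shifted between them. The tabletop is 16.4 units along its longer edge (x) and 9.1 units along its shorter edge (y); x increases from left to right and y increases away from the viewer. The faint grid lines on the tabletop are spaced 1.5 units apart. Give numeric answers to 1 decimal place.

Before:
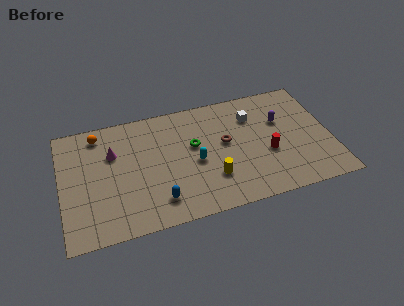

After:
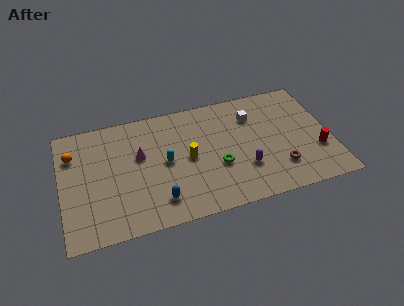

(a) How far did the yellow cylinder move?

2.3

The yellow cylinder was near (9.0, 2.6) before and (7.7, 4.5) after, so it travelled √(1.3² + 1.9²) ≈ 2.3 units.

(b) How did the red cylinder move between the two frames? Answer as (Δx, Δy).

(3.0, -0.6)

The red cylinder was at about (12.5, 3.6) and moved to about (15.5, 3.0).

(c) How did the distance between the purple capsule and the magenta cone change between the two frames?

-3.5

They were about 10.3 units apart before and 6.8 after — 3.5 units closer together.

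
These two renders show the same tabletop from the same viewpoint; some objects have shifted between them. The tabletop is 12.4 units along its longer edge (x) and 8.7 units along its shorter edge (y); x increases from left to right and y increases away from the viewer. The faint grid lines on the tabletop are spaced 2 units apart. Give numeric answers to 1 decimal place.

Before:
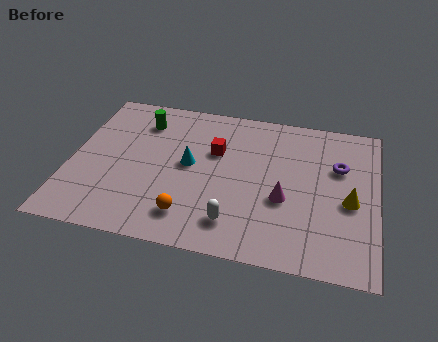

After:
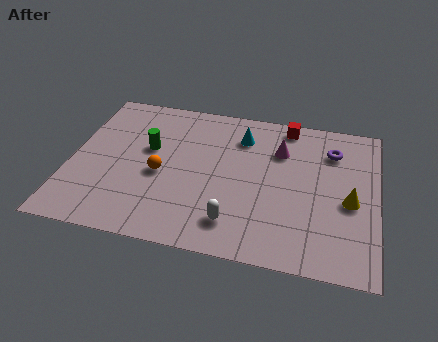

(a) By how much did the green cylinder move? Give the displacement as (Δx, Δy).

(0.4, -1.6)

From the two frames, the green cylinder sits at roughly (2.7, 6.8) before and (3.1, 5.2) after.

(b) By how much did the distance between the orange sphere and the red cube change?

+2.3

They were about 4.0 units apart before and 6.3 after — 2.3 units further apart.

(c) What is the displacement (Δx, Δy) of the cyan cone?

(2.0, 2.1)

The cyan cone started near (4.8, 4.6) and ended near (6.8, 6.7).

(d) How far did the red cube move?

3.6

The red cube was near (5.8, 5.6) before and (8.6, 7.8) after, so it travelled √(2.8² + 2.2²) ≈ 3.6 units.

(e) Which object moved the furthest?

the red cube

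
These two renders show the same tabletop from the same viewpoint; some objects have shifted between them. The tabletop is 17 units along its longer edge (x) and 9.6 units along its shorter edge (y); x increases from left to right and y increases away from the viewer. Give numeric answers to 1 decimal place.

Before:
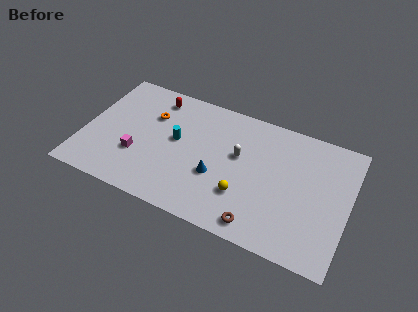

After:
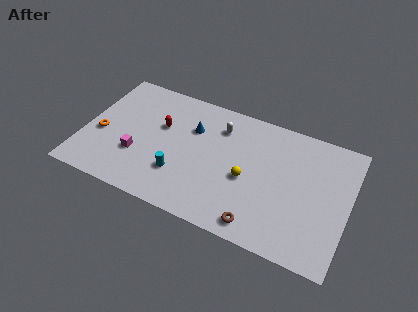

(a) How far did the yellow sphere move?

1.3

The yellow sphere moved from about (10.5, 2.9) to (10.6, 4.2), a distance of √(0.1² + 1.3²) ≈ 1.3.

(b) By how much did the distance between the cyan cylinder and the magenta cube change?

-0.3

The distance was about 3.1 in the first image and 2.8 in the second, so they moved 0.3 units closer together.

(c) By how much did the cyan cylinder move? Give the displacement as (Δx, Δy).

(0.5, -2.5)

The cyan cylinder was at about (5.9, 5.3) and moved to about (6.4, 2.8).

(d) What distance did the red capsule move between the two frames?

2.2

From (4.2, 8.1) to (4.8, 6.0), the red capsule covered √(0.6² + 2.1²) ≈ 2.2 units.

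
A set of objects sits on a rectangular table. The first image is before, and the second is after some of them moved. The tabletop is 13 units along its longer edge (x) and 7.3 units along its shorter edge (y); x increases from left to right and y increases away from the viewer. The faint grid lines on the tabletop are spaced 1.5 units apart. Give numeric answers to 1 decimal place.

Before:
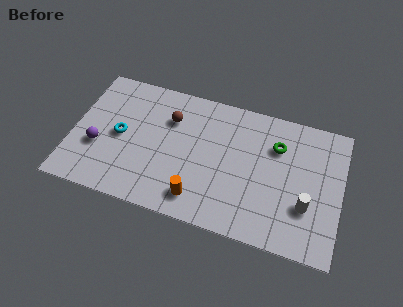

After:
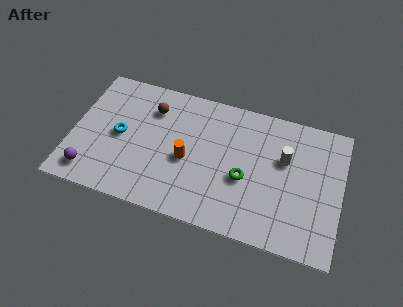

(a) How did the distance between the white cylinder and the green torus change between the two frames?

-0.8

The distance was about 3.2 in the first image and 2.4 in the second, so they moved 0.8 units closer together.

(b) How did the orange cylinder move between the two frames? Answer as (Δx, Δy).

(-0.7, 1.9)

The orange cylinder was at about (6.3, 1.3) and moved to about (5.6, 3.2).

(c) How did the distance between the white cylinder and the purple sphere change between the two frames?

-0.4

The distance was about 10.1 in the first image and 9.7 in the second, so they moved 0.4 units closer together.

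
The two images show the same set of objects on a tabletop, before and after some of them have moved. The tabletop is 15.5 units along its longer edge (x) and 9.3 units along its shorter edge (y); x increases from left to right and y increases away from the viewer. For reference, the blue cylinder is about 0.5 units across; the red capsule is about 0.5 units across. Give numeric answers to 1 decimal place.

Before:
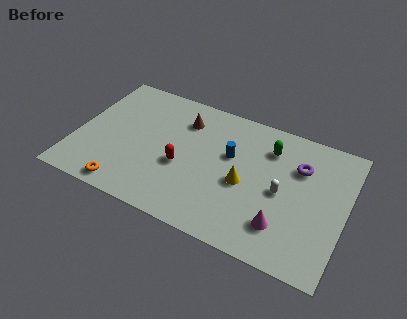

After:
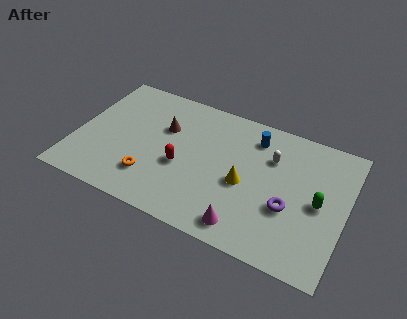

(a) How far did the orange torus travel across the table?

1.8

From (3.3, 1.0) to (4.6, 2.3), the orange torus covered √(1.3² + 1.3²) ≈ 1.8 units.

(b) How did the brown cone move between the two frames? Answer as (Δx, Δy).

(-1.0, -1.0)

From the two frames, the brown cone sits at roughly (5.9, 7.1) before and (4.9, 6.1) after.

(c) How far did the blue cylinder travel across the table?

2.2

From (8.8, 5.7) to (10.0, 7.5), the blue cylinder covered √(1.2² + 1.8²) ≈ 2.2 units.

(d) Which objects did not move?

the yellow cone and the red capsule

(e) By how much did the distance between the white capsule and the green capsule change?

+0.6

Before: roughly 2.9 units apart; after: 3.5. That's 0.6 units further apart.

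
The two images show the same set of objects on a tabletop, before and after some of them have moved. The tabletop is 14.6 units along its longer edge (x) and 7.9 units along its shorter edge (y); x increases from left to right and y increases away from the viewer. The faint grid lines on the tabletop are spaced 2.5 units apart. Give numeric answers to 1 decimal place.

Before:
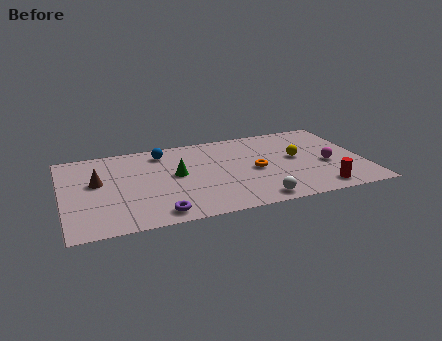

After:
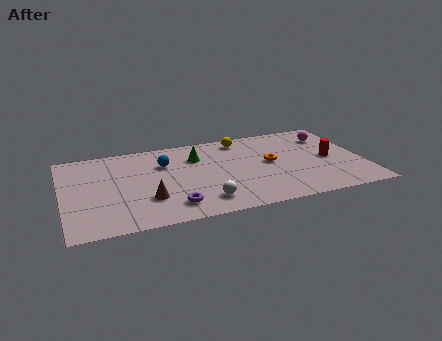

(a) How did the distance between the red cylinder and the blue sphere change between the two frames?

-0.9

They were about 9.1 units apart before and 8.2 after — 0.9 units closer together.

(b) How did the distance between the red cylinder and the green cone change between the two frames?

-0.7

The distance was about 7.4 in the first image and 6.7 in the second, so they moved 0.7 units closer together.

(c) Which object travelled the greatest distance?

the yellow sphere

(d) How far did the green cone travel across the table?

1.8

The green cone moved from about (5.5, 4.3) to (6.6, 5.7), a distance of √(1.1² + 1.4²) ≈ 1.8.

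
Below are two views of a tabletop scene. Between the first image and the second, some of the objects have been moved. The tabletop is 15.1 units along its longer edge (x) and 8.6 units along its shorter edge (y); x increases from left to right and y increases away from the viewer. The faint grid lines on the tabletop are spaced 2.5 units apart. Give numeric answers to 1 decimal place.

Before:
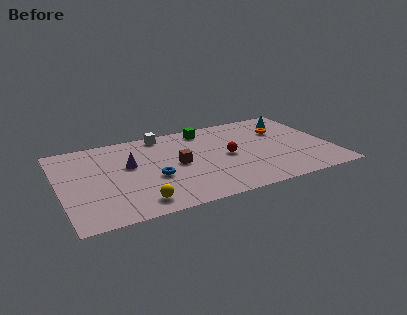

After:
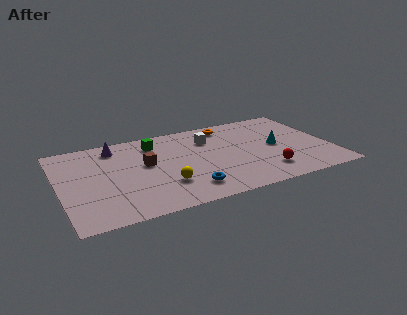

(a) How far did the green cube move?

2.9

The green cube was near (8.4, 7.4) before and (5.5, 6.9) after, so it travelled √(2.9² + 0.5²) ≈ 2.9 units.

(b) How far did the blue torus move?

2.4

From (5.1, 3.4) to (6.8, 1.7), the blue torus covered √(1.7² + 1.7²) ≈ 2.4 units.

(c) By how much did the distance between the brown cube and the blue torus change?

+2.1

The distance was about 1.7 in the first image and 3.8 in the second, so they moved 2.1 units further apart.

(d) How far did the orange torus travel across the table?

3.3

The orange torus moved from about (12.6, 5.9) to (9.7, 7.4), a distance of √(2.9² + 1.5²) ≈ 3.3.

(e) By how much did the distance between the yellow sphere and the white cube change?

-1.9

The distance was about 6.7 in the first image and 4.8 in the second, so they moved 1.9 units closer together.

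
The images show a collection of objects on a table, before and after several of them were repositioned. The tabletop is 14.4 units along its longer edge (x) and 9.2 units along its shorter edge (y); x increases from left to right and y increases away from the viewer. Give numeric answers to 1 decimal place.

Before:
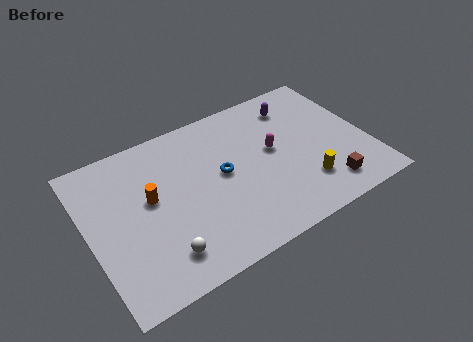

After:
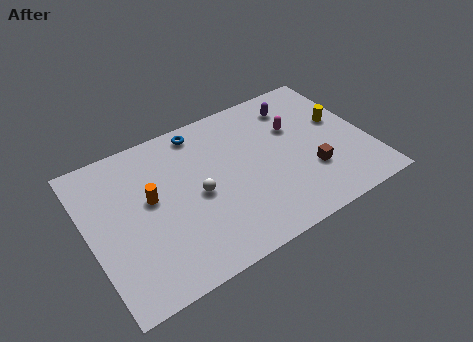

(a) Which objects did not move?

the purple capsule and the orange cylinder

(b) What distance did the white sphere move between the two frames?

3.3

The white sphere was near (3.3, 1.8) before and (5.5, 4.3) after, so it travelled √(2.2² + 2.5²) ≈ 3.3 units.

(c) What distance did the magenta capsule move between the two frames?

1.6

From (9.6, 5.1) to (10.9, 6.0), the magenta capsule covered √(1.3² + 0.9²) ≈ 1.6 units.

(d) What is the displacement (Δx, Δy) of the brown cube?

(-0.6, 1.3)

The brown cube started near (11.8, 1.6) and ended near (11.2, 2.9).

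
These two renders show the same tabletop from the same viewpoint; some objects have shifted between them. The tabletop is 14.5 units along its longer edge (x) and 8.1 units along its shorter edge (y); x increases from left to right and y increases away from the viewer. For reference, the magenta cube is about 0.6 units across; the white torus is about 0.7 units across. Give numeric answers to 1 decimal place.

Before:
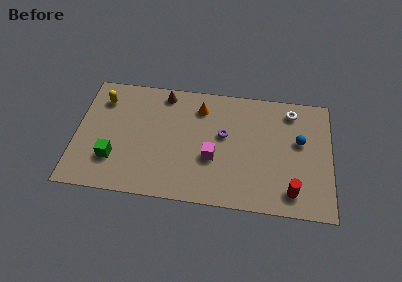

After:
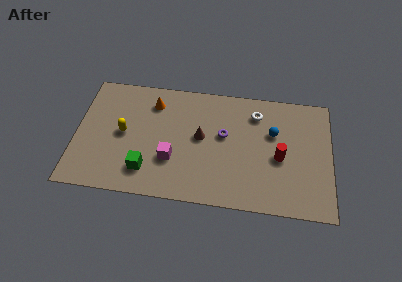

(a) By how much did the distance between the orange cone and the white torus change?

+0.7

They were about 5.2 units apart before and 5.9 after — 0.7 units further apart.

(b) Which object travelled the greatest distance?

the brown cone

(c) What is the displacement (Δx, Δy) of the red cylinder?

(-0.7, 2.2)

From the two frames, the red cylinder sits at roughly (12.3, 1.4) before and (11.6, 3.6) after.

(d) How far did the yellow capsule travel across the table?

2.6

From (1.4, 6.3) to (2.7, 4.1), the yellow capsule covered √(1.3² + 2.2²) ≈ 2.6 units.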